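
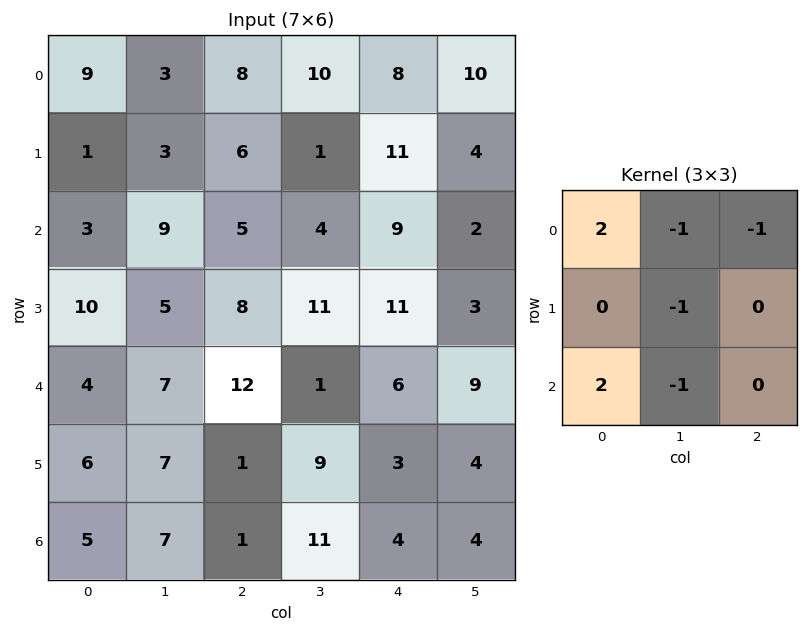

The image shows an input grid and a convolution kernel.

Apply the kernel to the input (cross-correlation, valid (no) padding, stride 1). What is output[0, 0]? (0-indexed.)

The receptive field on the input at this output position is [9 3 8 / 1 3 6 / 3 9 5]. Elementwise product with the kernel and sum: 9·2 + 3·-1 + 8·-1 + 3·-1 + 3·2 + 9·-1.

1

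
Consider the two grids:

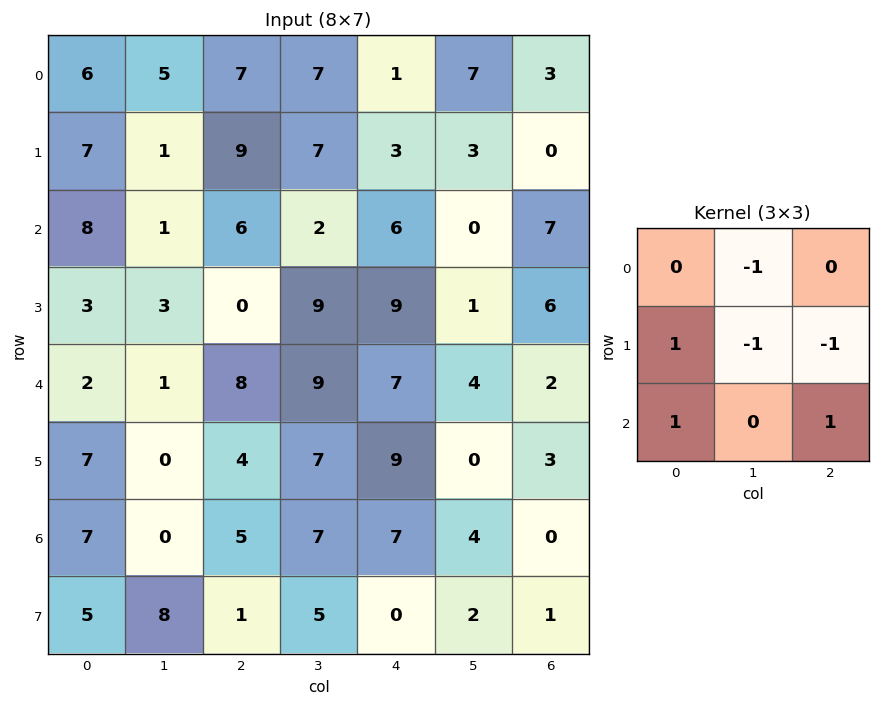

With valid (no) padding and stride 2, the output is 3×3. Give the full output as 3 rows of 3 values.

6 4 6
9 -5 11
14 -9 9

Output[0,0]: The receptive field on the input at this output position is [6 5 7 / 7 1 9 / 8 1 6]. Elementwise product with the kernel and sum: 5·-1 + 7·1 + 1·-1 + 9·-1 + 8·1 + 6·1.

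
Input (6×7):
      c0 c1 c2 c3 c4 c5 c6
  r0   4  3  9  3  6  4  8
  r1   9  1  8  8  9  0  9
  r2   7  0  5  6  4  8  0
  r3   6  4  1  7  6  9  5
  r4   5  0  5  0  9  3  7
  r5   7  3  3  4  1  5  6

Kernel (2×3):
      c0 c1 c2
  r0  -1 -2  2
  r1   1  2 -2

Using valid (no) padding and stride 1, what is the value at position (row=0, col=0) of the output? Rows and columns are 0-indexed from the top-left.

3

The receptive field on the input at this output position is [4 3 9 / 9 1 8]. Elementwise product with the kernel and sum: 4·-1 + 3·-2 + 9·2 + 9·1 + 1·2 + 8·-2.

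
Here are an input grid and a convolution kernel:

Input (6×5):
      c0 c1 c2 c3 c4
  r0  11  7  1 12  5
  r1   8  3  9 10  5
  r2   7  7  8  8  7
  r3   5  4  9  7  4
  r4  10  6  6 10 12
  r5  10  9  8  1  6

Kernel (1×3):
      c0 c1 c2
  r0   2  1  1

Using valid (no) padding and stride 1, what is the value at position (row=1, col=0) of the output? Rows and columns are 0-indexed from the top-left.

The receptive field on the input at this output position is [8 3 9]. Elementwise product with the kernel and sum: 8·2 + 3·1 + 9·1.

28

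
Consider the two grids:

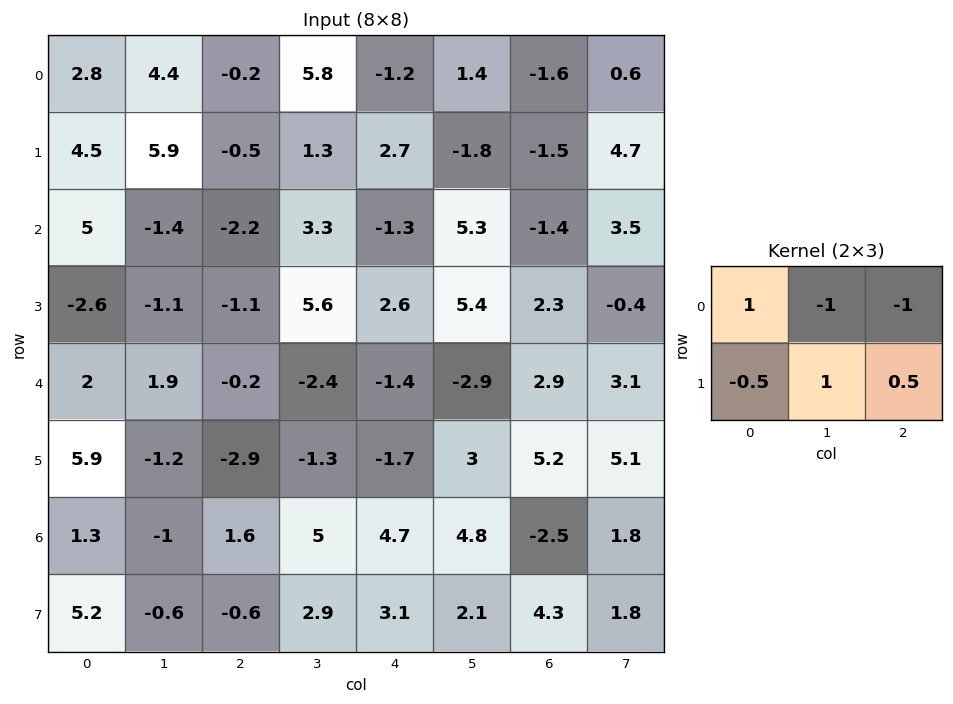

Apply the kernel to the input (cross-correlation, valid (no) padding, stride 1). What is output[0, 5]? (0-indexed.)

4.15

The receptive field on the input at this output position is [1.4 -1.6 0.6 / -1.8 -1.5 4.7]. Elementwise product with the kernel and sum: 1.4·1 + -1.6·-1 + 0.6·-1 + -1.8·-0.5 + -1.5·1 + 4.7·0.5.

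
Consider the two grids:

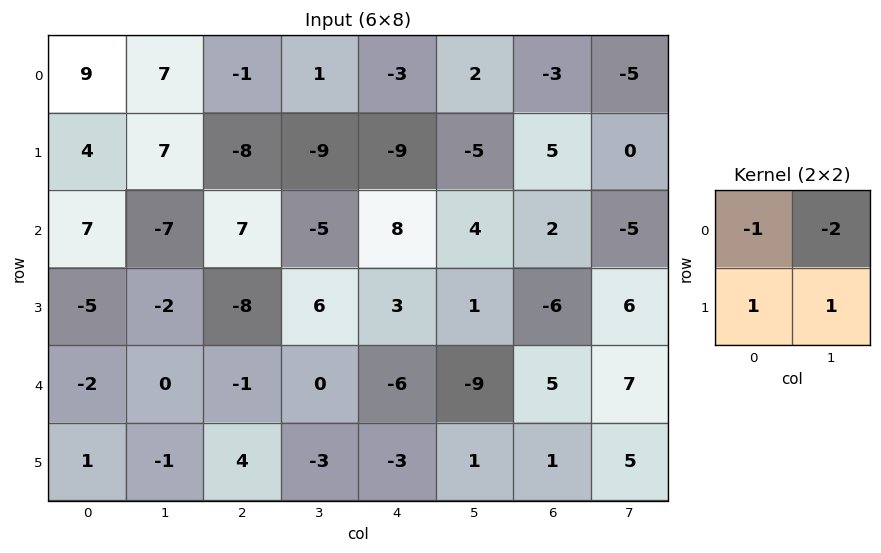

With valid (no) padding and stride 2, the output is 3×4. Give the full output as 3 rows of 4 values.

Output[0,0]: The receptive field on the input at this output position is [9 7 / 4 7]. Elementwise product with the kernel and sum: 9·-1 + 7·-2 + 4·1 + 7·1.

-12 -18 -15 18
0 1 -12 8
2 2 22 -13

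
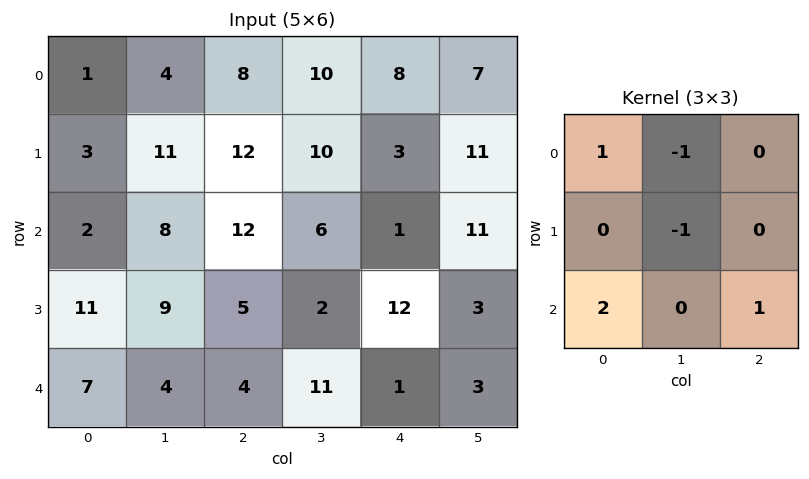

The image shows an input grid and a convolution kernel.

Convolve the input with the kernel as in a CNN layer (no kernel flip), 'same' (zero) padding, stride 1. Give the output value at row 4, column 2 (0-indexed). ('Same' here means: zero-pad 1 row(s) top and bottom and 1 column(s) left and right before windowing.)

The receptive field on the zero-padded input at this output position is [9 5 2 / 4 4 11 / 0 0 0]. Elementwise product with the kernel and sum: 9·1 + 5·-1 + 4·-1 + 0·2 + 0·1.

0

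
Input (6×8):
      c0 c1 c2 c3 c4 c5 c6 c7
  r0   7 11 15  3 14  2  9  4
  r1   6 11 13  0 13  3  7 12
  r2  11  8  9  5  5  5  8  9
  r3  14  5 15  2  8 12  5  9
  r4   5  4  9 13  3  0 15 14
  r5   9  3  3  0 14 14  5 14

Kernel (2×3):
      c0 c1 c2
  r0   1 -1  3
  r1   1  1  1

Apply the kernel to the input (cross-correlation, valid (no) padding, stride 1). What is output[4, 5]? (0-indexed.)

60

The receptive field on the input at this output position is [0 15 14 / 14 5 14]. Elementwise product with the kernel and sum: 0·1 + 15·-1 + 14·3 + 14·1 + 5·1 + 14·1.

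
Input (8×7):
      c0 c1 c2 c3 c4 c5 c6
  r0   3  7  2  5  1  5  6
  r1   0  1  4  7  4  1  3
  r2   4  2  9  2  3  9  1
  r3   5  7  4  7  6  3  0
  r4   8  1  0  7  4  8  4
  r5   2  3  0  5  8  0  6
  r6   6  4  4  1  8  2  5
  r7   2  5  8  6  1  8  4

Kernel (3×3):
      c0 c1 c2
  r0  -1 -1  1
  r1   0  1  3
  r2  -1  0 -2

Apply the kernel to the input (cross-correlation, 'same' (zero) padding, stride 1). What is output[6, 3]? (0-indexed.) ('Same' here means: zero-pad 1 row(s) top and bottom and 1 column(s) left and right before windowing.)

The receptive field on the zero-padded input at this output position is [0 5 8 / 4 1 8 / 8 6 1]. Elementwise product with the kernel and sum: 0·-1 + 5·-1 + 8·1 + 1·1 + 8·3 + 8·-1 + 1·-2.

18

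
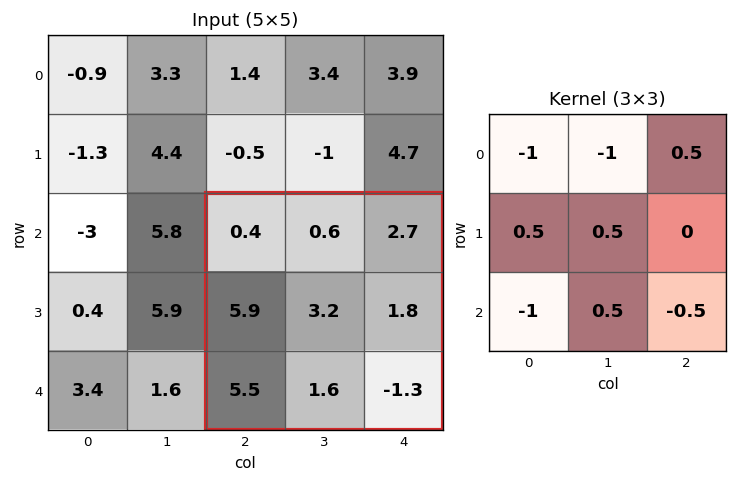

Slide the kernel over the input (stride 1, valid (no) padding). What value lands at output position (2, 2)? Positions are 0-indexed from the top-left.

The receptive field on the input at this output position is [0.4 0.6 2.7 / 5.9 3.2 1.8 / 5.5 1.6 -1.3]. Elementwise product with the kernel and sum: 0.4·-1 + 0.6·-1 + 2.7·0.5 + 5.9·0.5 + 3.2·0.5 + 5.5·-1 + 1.6·0.5 + -1.3·-0.5.

0.85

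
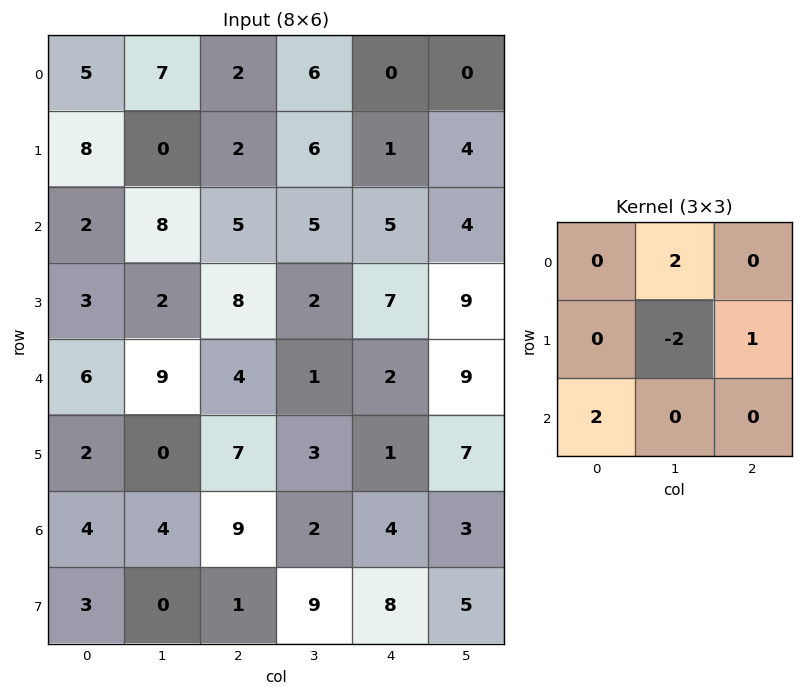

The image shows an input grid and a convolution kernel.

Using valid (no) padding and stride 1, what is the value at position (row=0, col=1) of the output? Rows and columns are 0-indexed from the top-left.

The receptive field on the input at this output position is [7 2 6 / 0 2 6 / 8 5 5]. Elementwise product with the kernel and sum: 2·2 + 2·-2 + 6·1 + 8·2.

22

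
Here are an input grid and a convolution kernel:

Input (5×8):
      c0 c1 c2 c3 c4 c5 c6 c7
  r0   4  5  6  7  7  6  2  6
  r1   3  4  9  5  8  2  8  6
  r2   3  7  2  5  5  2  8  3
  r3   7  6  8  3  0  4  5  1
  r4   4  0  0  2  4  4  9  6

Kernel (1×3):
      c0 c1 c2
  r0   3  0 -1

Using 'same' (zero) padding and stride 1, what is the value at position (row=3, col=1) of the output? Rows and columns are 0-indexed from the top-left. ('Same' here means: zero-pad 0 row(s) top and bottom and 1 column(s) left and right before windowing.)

The receptive field on the zero-padded input at this output position is [7 6 8]. Elementwise product with the kernel and sum: 7·3 + 8·-1.

13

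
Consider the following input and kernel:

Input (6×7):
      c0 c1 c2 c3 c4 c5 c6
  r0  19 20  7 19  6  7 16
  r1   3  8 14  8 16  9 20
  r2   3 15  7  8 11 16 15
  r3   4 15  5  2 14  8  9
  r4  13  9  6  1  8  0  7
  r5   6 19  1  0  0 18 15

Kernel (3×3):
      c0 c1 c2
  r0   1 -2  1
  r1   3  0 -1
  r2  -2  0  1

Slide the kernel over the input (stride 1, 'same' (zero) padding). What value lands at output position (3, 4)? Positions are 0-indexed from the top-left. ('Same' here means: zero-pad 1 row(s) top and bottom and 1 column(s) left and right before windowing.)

The receptive field on the zero-padded input at this output position is [8 11 16 / 2 14 8 / 1 8 0]. Elementwise product with the kernel and sum: 8·1 + 11·-2 + 16·1 + 2·3 + 8·-1 + 1·-2 + 0·1.

-2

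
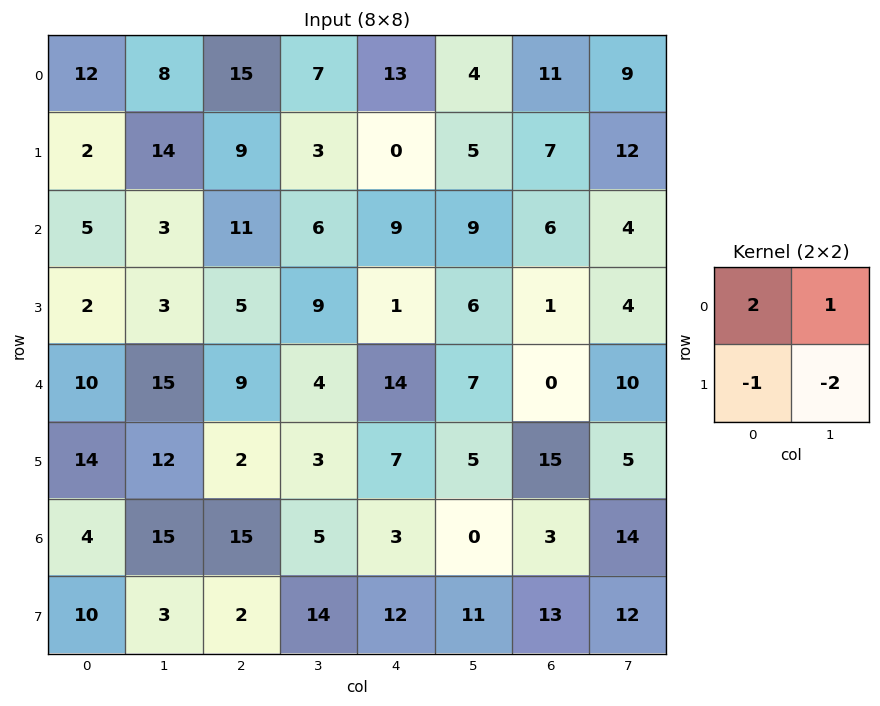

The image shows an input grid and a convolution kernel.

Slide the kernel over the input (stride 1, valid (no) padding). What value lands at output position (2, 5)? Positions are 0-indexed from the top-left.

16

The receptive field on the input at this output position is [9 6 / 6 1]. Elementwise product with the kernel and sum: 9·2 + 6·1 + 6·-1 + 1·-2.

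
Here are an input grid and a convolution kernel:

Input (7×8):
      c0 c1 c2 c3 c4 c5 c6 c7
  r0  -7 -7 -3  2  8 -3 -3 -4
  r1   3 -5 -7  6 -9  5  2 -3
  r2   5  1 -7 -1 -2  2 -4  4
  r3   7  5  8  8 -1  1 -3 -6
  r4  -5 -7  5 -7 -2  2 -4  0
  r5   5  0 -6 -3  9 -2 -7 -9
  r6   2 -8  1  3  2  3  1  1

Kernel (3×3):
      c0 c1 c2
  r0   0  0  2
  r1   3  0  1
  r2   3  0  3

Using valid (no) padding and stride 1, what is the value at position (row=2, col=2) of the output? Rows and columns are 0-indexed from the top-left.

28

The receptive field on the input at this output position is [-7 -1 -2 / 8 8 -1 / 5 -7 -2]. Elementwise product with the kernel and sum: -2·2 + 8·3 + -1·1 + 5·3 + -2·3.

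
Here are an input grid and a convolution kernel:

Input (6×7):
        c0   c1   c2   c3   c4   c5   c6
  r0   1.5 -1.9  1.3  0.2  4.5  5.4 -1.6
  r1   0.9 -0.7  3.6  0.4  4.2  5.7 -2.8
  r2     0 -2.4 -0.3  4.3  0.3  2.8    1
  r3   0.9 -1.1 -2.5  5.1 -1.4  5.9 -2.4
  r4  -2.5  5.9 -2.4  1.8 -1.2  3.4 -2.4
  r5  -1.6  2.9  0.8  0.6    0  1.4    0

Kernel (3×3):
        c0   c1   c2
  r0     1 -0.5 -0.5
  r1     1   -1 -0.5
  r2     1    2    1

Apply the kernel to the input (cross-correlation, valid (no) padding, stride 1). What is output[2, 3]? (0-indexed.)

9.1

The receptive field on the input at this output position is [4.3 0.3 2.8 / 5.1 -1.4 5.9 / 1.8 -1.2 3.4]. Elementwise product with the kernel and sum: 4.3·1 + 0.3·-0.5 + 2.8·-0.5 + 5.1·1 + -1.4·-1 + 5.9·-0.5 + 1.8·1 + -1.2·2 + 3.4·1.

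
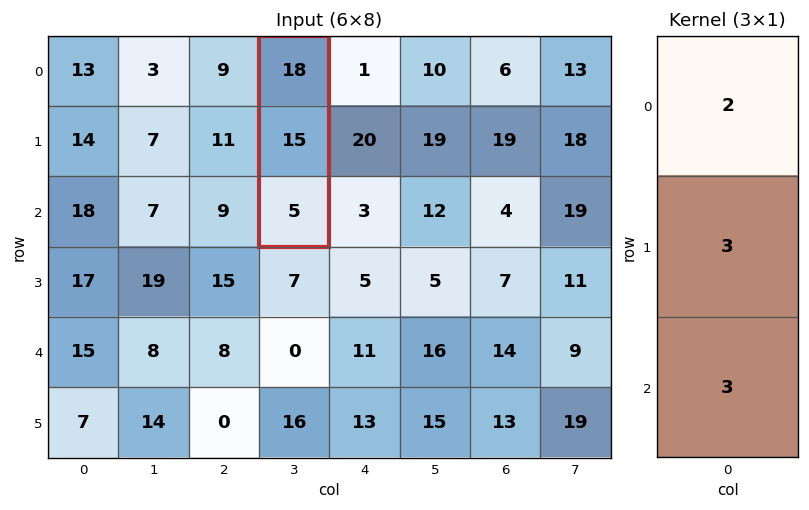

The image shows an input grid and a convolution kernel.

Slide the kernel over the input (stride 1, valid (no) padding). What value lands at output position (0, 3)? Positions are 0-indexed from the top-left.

96

The receptive field on the input at this output position is [18 / 15 / 5]. Elementwise product with the kernel and sum: 18·2 + 15·3 + 5·3.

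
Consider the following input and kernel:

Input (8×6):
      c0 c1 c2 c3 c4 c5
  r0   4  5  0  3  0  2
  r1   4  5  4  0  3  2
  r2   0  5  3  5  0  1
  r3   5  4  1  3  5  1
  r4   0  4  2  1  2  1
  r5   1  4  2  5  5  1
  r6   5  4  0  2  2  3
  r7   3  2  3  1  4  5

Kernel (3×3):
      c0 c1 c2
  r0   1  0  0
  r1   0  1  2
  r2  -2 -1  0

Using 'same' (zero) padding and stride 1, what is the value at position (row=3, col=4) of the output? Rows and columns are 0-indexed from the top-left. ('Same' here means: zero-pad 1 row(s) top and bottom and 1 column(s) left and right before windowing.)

The receptive field on the zero-padded input at this output position is [5 0 1 / 3 5 1 / 1 2 1]. Elementwise product with the kernel and sum: 5·1 + 5·1 + 1·2 + 1·-2 + 2·-1.

8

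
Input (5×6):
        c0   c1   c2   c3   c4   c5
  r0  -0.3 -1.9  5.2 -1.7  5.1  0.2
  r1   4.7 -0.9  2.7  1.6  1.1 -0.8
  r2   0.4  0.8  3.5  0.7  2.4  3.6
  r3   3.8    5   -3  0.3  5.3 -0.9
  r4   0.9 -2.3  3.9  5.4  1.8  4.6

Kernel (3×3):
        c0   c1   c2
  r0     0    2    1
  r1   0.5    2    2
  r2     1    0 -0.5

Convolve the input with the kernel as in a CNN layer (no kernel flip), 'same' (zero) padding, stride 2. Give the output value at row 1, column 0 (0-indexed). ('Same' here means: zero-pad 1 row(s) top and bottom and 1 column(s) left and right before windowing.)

8.4

The receptive field on the zero-padded input at this output position is [0 4.7 -0.9 / 0 0.4 0.8 / 0 3.8 5]. Elementwise product with the kernel and sum: 4.7·2 + -0.9·1 + 0·0.5 + 0.4·2 + 0.8·2 + 0·1 + 5·-0.5.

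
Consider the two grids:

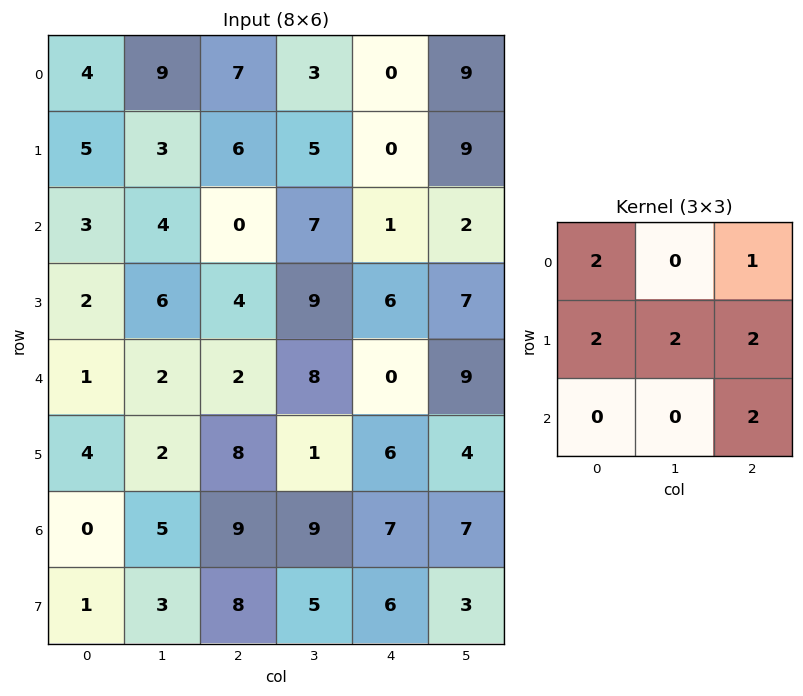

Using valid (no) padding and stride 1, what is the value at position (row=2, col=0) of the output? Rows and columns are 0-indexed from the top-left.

34

The receptive field on the input at this output position is [3 4 0 / 2 6 4 / 1 2 2]. Elementwise product with the kernel and sum: 3·2 + 0·1 + 2·2 + 6·2 + 4·2 + 2·2.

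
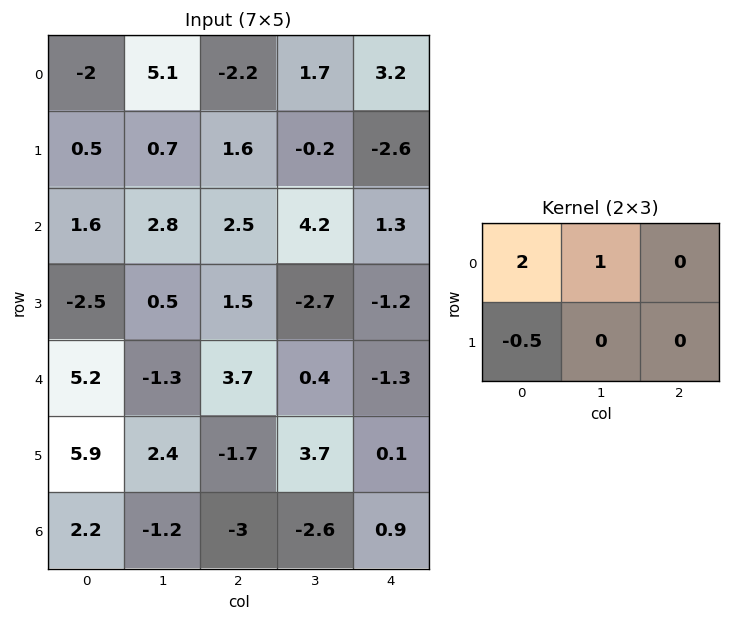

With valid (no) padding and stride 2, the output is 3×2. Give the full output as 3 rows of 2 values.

0.85 -3.5
7.25 8.45
6.15 8.65

Output[0,0]: The receptive field on the input at this output position is [-2 5.1 -2.2 / 0.5 0.7 1.6]. Elementwise product with the kernel and sum: -2·2 + 5.1·1 + 0.5·-0.5.
Output[0,1]: The receptive field on the input at this output position is [-2.2 1.7 3.2 / 1.6 -0.2 -2.6]. Elementwise product with the kernel and sum: -2.2·2 + 1.7·1 + 1.6·-0.5.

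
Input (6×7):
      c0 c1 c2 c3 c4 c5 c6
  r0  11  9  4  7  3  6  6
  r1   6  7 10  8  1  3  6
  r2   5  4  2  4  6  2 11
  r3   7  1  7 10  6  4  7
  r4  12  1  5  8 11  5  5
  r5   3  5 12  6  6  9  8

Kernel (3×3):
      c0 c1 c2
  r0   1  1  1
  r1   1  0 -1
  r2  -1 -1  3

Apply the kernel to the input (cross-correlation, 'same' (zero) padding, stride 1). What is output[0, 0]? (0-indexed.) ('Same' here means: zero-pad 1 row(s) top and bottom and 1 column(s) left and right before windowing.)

The receptive field on the zero-padded input at this output position is [0 0 0 / 0 11 9 / 0 6 7]. Elementwise product with the kernel and sum: 0·1 + 0·1 + 0·1 + 0·1 + 9·-1 + 0·-1 + 6·-1 + 7·3.

6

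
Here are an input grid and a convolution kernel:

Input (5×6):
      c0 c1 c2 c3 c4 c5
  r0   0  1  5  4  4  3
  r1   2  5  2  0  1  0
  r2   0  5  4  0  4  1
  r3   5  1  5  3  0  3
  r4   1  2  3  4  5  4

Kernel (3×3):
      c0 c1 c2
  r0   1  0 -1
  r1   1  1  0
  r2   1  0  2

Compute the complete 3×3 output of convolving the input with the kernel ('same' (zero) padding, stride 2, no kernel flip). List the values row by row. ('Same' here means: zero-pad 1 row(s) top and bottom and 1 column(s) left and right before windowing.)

Output[0,0]: The receptive field on the zero-padded input at this output position is [0 0 0 / 0 0 1 / 0 2 5]. Elementwise product with the kernel and sum: 0·1 + 0·-1 + 0·1 + 0·1 + 0·1 + 5·2.

10 11 8
-3 21 13
0 3 9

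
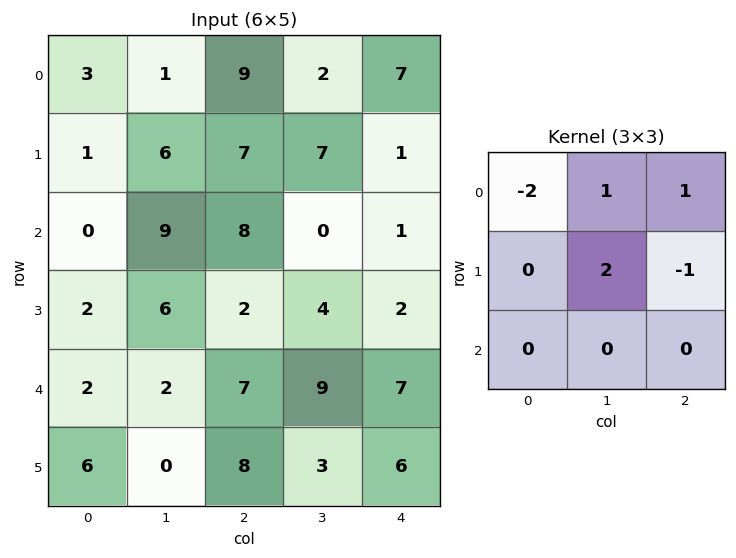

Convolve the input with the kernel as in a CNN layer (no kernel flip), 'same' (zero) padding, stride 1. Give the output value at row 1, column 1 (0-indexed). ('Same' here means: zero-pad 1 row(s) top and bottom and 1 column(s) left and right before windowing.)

9

The receptive field on the zero-padded input at this output position is [3 1 9 / 1 6 7 / 0 9 8]. Elementwise product with the kernel and sum: 3·-2 + 1·1 + 9·1 + 6·2 + 7·-1.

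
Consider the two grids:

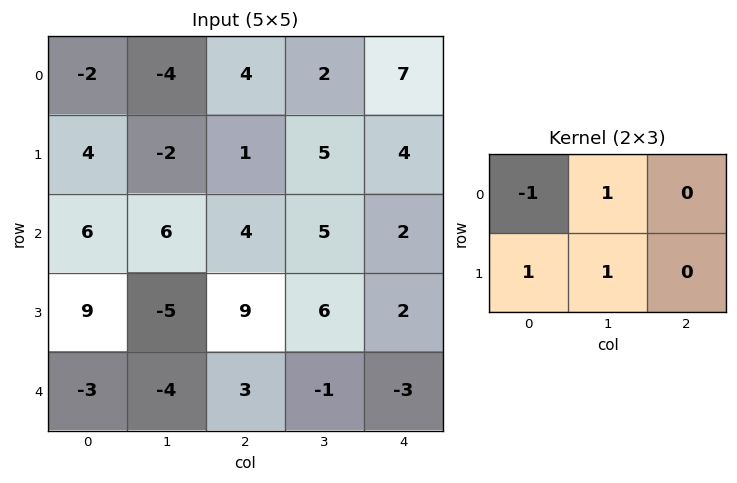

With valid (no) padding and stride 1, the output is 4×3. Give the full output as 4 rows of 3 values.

0 7 4
6 13 13
4 2 16
-21 13 -1

Output[0,0]: The receptive field on the input at this output position is [-2 -4 4 / 4 -2 1]. Elementwise product with the kernel and sum: -2·-1 + -4·1 + 4·1 + -2·1.
Output[0,1]: The receptive field on the input at this output position is [-4 4 2 / -2 1 5]. Elementwise product with the kernel and sum: -4·-1 + 4·1 + -2·1 + 1·1.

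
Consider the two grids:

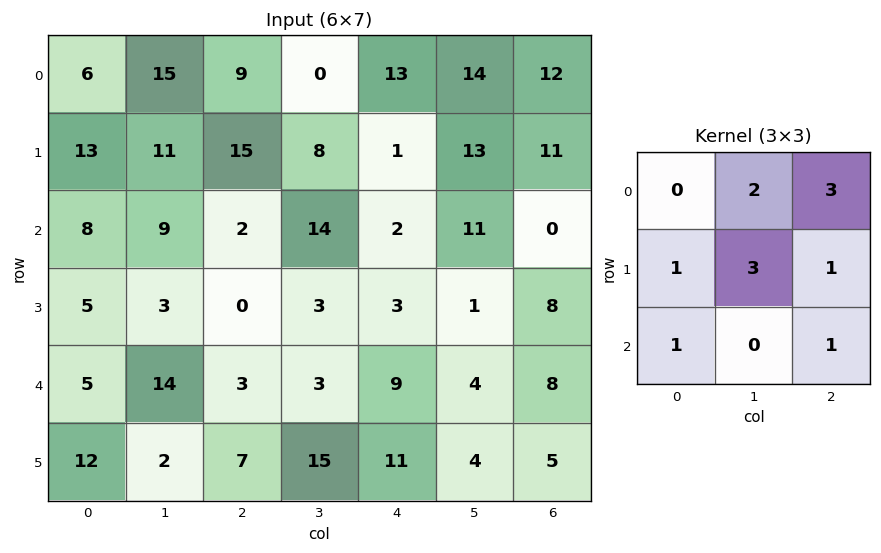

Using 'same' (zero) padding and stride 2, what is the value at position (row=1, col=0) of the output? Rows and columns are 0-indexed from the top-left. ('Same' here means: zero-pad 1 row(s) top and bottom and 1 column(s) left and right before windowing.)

95

The receptive field on the zero-padded input at this output position is [0 13 11 / 0 8 9 / 0 5 3]. Elementwise product with the kernel and sum: 13·2 + 11·3 + 0·1 + 8·3 + 9·1 + 0·1 + 3·1.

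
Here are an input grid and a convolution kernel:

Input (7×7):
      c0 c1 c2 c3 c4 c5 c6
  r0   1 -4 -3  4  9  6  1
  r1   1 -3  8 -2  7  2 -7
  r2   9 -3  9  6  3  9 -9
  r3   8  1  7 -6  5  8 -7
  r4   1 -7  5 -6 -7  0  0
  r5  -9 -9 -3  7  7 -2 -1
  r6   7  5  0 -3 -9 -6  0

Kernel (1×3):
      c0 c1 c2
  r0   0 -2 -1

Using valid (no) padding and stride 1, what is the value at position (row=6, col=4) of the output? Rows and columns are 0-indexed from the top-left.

12

The receptive field on the input at this output position is [-9 -6 0]. Elementwise product with the kernel and sum: -6·-2 + 0·-1.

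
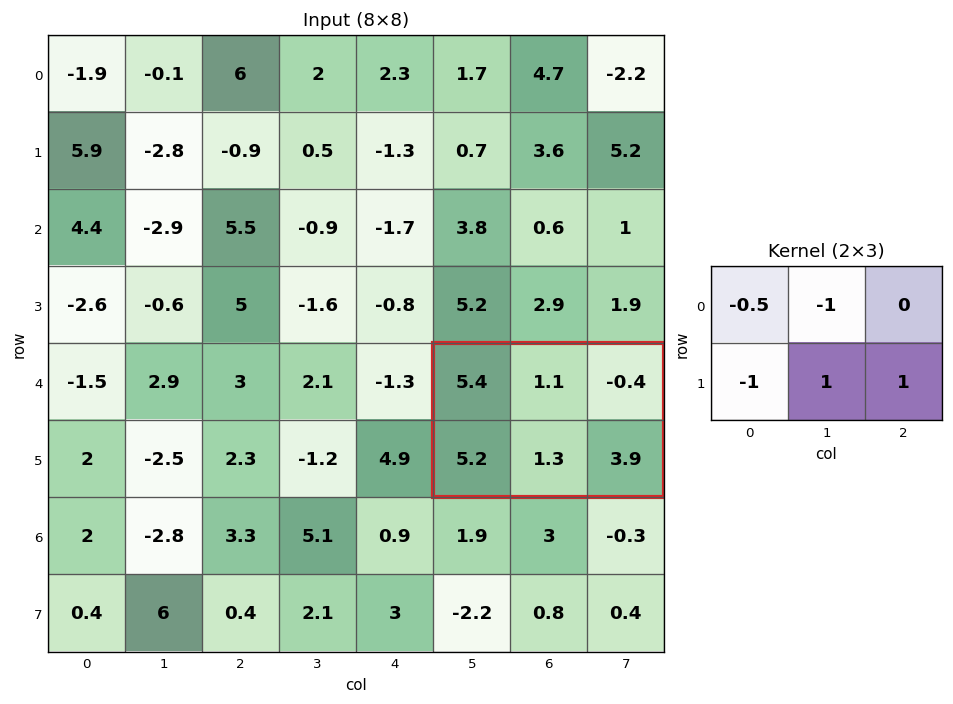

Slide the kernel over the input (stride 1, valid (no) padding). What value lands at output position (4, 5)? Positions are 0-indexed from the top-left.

-3.8

The receptive field on the input at this output position is [5.4 1.1 -0.4 / 5.2 1.3 3.9]. Elementwise product with the kernel and sum: 5.4·-0.5 + 1.1·-1 + 5.2·-1 + 1.3·1 + 3.9·1.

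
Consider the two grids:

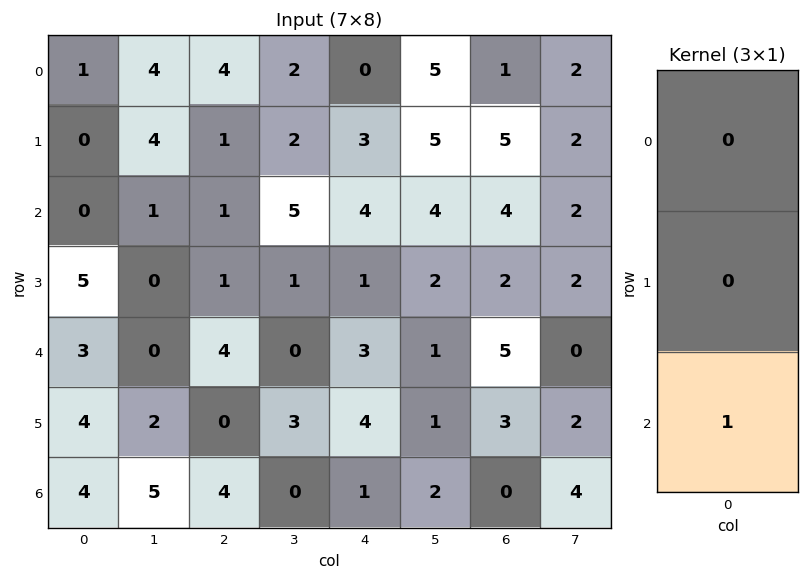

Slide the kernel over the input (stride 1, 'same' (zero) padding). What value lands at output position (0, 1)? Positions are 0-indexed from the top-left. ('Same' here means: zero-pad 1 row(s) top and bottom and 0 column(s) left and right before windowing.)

4

The receptive field on the zero-padded input at this output position is [0 / 4 / 4]. Elementwise product with the kernel and sum: 4·1.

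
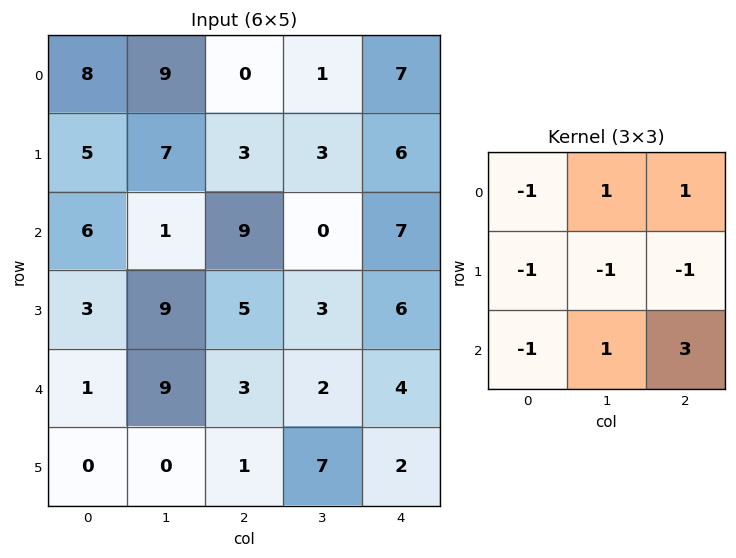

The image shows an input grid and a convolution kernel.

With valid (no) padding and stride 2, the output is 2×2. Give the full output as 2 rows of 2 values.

8 8
4 -5

Output[0,0]: The receptive field on the input at this output position is [8 9 0 / 5 7 3 / 6 1 9]. Elementwise product with the kernel and sum: 8·-1 + 9·1 + 0·1 + 5·-1 + 7·-1 + 3·-1 + 6·-1 + 1·1 + 9·3.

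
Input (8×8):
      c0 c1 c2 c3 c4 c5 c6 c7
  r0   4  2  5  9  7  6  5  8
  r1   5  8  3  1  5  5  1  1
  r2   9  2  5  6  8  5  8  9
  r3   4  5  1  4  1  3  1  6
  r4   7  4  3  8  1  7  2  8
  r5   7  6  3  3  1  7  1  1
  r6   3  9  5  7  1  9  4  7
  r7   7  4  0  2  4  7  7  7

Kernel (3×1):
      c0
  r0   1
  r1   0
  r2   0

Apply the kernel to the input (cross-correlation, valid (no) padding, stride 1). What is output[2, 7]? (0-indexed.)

The receptive field on the input at this output position is [9 / 6 / 8]. Elementwise product with the kernel and sum: 9·1.

9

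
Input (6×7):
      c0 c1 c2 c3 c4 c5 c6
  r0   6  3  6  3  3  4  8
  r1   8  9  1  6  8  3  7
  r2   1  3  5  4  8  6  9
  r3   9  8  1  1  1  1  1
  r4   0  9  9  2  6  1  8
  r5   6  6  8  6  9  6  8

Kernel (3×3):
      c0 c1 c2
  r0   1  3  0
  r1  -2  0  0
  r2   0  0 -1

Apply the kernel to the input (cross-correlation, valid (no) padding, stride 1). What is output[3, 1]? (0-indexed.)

The receptive field on the input at this output position is [8 1 1 / 9 9 2 / 6 8 6]. Elementwise product with the kernel and sum: 8·1 + 1·3 + 9·-2 + 6·-1.

-13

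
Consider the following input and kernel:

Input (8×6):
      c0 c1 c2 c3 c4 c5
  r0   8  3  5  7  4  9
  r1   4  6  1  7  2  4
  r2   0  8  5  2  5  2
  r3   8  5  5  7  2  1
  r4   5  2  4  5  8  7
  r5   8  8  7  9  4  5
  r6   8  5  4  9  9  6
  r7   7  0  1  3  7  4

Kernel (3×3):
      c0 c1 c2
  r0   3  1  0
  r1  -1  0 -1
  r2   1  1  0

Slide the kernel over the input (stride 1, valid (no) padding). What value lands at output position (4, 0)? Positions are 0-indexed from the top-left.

15

The receptive field on the input at this output position is [5 2 4 / 8 8 7 / 8 5 4]. Elementwise product with the kernel and sum: 5·3 + 2·1 + 8·-1 + 7·-1 + 8·1 + 5·1.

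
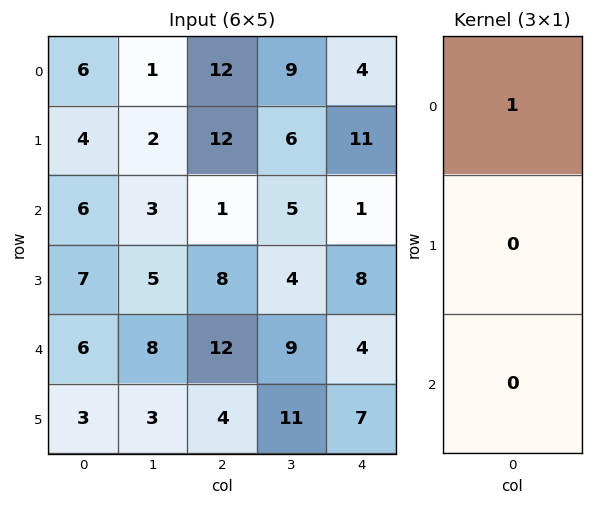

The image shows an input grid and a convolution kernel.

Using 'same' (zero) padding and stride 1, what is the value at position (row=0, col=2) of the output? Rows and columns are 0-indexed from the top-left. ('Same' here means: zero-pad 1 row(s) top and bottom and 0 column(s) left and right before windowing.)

0

The receptive field on the zero-padded input at this output position is [0 / 12 / 12]. Elementwise product with the kernel and sum: 0·1.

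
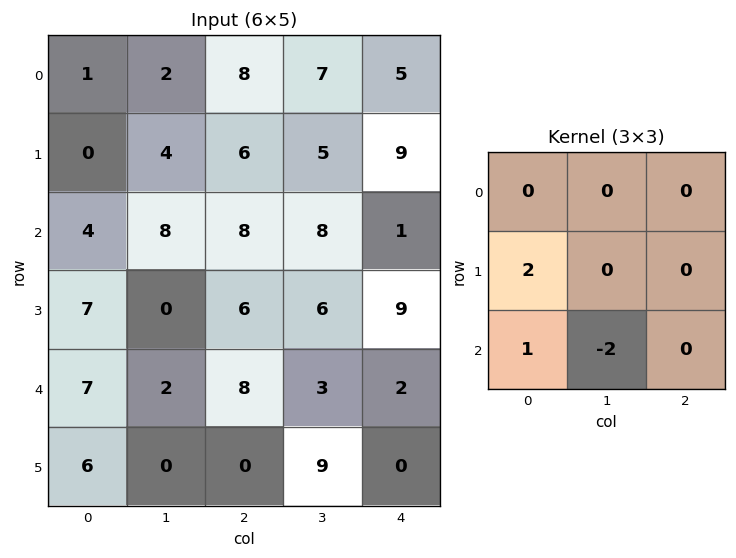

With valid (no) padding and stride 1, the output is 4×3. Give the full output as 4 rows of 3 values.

Output[0,0]: The receptive field on the input at this output position is [1 2 8 / 0 4 6 / 4 8 8]. Elementwise product with the kernel and sum: 0·2 + 4·1 + 8·-2.

-12 0 4
15 4 10
17 -14 14
20 4 -2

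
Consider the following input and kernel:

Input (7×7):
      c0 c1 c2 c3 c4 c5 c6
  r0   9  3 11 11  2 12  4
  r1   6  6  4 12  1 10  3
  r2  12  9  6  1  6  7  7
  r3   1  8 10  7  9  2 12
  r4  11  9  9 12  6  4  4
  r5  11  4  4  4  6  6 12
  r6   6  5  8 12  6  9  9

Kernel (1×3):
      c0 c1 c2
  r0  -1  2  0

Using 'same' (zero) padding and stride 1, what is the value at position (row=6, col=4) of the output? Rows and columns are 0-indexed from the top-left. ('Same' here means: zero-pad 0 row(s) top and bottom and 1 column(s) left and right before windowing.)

The receptive field on the zero-padded input at this output position is [12 6 9]. Elementwise product with the kernel and sum: 12·-1 + 6·2.

0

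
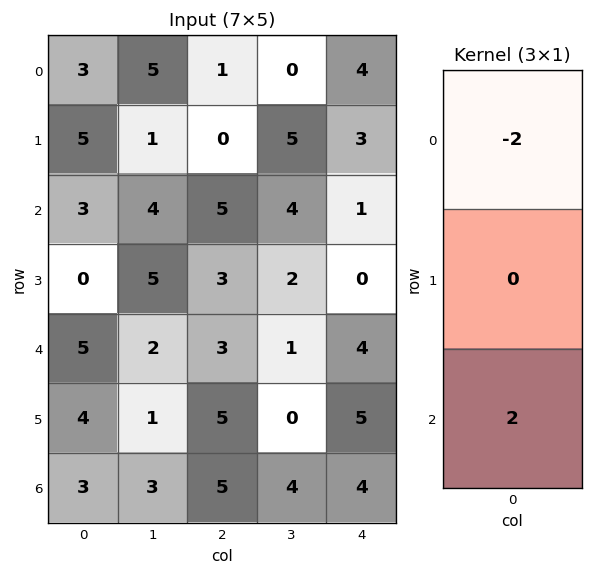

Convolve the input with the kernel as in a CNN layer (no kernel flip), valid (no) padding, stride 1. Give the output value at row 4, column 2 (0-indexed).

4

The receptive field on the input at this output position is [3 / 5 / 5]. Elementwise product with the kernel and sum: 3·-2 + 5·2.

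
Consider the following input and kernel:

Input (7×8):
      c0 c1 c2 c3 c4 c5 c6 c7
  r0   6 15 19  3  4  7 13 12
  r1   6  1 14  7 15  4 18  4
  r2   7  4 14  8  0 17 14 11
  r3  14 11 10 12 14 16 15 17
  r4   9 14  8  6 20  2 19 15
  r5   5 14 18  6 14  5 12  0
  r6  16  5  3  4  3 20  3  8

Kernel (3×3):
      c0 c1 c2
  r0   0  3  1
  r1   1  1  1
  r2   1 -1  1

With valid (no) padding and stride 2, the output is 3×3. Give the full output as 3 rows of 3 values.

102 55 68
64 82 147
101 78 42

Output[0,0]: The receptive field on the input at this output position is [6 15 19 / 6 1 14 / 7 4 14]. Elementwise product with the kernel and sum: 15·3 + 19·1 + 6·1 + 1·1 + 14·1 + 7·1 + 4·-1 + 14·1.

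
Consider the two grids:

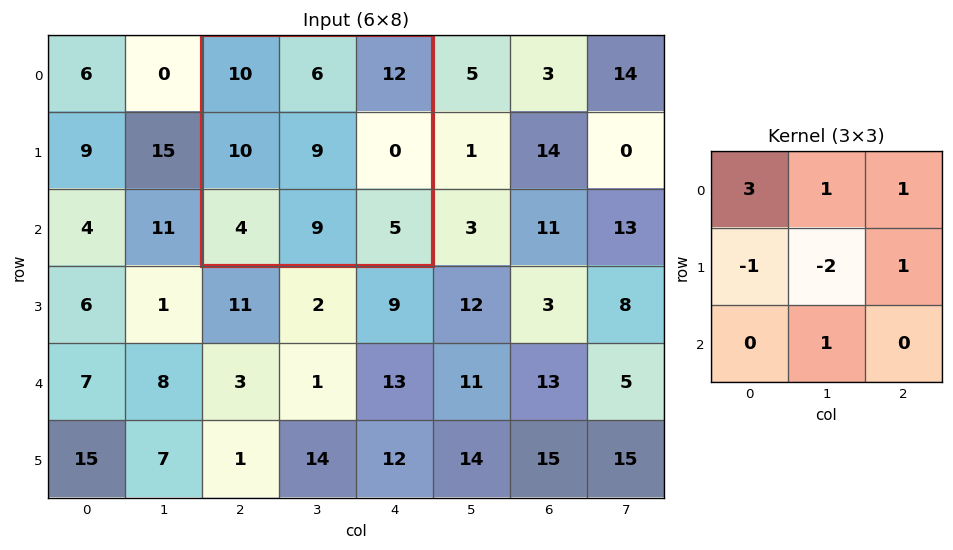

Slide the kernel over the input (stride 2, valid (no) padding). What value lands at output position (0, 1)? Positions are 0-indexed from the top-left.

29

The receptive field on the input at this output position is [10 6 12 / 10 9 0 / 4 9 5]. Elementwise product with the kernel and sum: 10·3 + 6·1 + 12·1 + 10·-1 + 9·-2 + 0·1 + 9·1.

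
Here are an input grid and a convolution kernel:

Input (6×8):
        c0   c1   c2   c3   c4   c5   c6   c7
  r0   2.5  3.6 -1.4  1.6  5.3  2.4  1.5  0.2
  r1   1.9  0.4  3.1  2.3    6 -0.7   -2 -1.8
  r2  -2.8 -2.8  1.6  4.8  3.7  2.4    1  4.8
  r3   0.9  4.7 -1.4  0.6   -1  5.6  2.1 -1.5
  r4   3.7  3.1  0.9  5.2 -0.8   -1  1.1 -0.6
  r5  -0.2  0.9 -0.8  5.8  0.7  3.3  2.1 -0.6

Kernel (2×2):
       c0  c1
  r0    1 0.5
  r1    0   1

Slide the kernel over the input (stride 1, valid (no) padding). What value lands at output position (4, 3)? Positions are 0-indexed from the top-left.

5.5

The receptive field on the input at this output position is [5.2 -0.8 / 5.8 0.7]. Elementwise product with the kernel and sum: 5.2·1 + -0.8·0.5 + 0.7·1.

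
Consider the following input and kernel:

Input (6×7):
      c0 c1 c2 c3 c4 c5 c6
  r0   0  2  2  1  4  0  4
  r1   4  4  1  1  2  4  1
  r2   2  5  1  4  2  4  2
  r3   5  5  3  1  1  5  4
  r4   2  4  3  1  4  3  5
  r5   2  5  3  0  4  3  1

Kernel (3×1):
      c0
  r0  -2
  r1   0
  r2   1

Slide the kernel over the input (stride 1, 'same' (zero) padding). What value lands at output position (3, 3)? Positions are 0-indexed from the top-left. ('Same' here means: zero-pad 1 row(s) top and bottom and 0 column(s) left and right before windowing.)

-7

The receptive field on the zero-padded input at this output position is [4 / 1 / 1]. Elementwise product with the kernel and sum: 4·-2 + 1·1.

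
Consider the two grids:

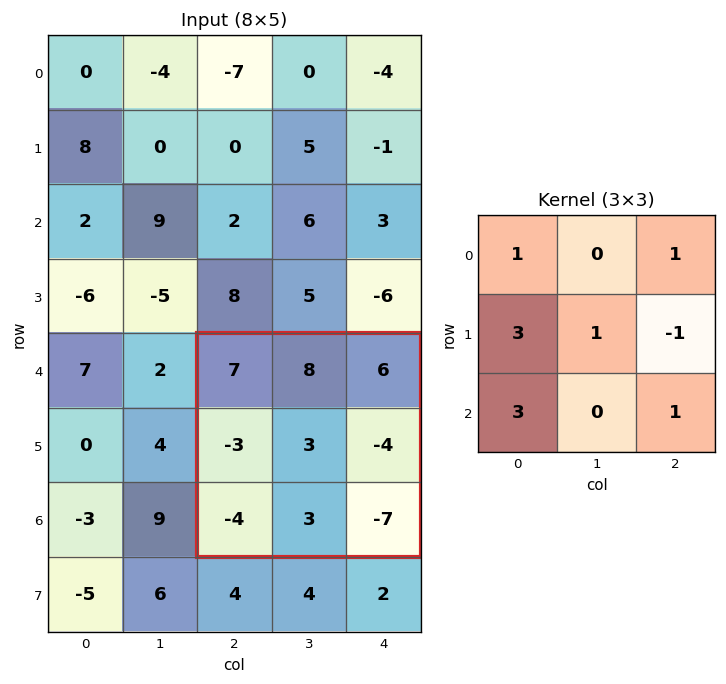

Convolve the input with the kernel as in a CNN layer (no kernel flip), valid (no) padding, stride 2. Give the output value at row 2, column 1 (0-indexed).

-8

The receptive field on the input at this output position is [7 8 6 / -3 3 -4 / -4 3 -7]. Elementwise product with the kernel and sum: 7·1 + 6·1 + -3·3 + 3·1 + -4·-1 + -4·3 + -7·1.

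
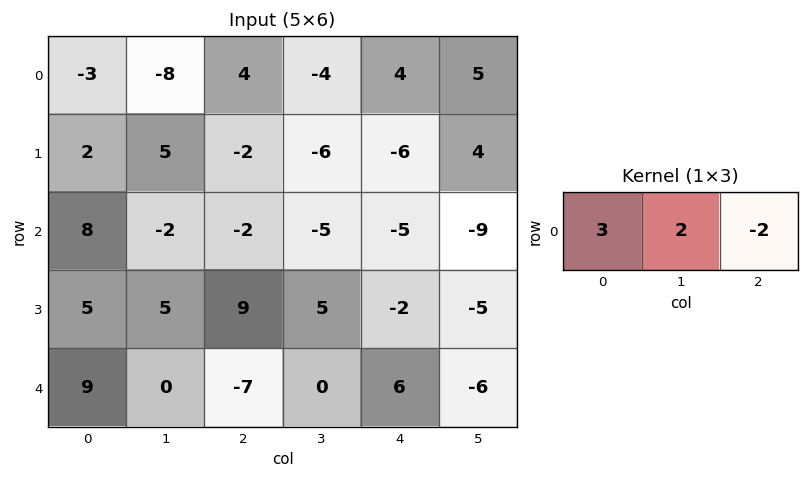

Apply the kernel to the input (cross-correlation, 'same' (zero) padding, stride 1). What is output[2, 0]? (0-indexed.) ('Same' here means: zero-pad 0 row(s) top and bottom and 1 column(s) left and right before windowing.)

20

The receptive field on the zero-padded input at this output position is [0 8 -2]. Elementwise product with the kernel and sum: 0·3 + 8·2 + -2·-2.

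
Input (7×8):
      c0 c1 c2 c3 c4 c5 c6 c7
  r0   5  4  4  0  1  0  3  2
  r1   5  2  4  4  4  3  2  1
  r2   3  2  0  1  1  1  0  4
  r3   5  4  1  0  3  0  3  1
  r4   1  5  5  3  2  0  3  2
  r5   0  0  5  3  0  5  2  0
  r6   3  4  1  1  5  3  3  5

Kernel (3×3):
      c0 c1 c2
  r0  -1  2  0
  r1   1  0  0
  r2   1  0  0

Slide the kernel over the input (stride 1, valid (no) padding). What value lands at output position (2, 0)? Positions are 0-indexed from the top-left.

7

The receptive field on the input at this output position is [3 2 0 / 5 4 1 / 1 5 5]. Elementwise product with the kernel and sum: 3·-1 + 2·2 + 5·1 + 1·1.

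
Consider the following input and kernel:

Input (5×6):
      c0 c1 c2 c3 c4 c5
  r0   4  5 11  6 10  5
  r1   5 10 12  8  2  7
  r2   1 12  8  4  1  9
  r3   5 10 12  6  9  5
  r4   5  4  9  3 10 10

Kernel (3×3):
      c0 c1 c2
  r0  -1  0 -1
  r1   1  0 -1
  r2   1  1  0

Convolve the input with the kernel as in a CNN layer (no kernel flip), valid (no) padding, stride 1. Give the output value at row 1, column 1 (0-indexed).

12

The receptive field on the input at this output position is [10 12 8 / 12 8 4 / 10 12 6]. Elementwise product with the kernel and sum: 10·-1 + 8·-1 + 12·1 + 4·-1 + 10·1 + 12·1.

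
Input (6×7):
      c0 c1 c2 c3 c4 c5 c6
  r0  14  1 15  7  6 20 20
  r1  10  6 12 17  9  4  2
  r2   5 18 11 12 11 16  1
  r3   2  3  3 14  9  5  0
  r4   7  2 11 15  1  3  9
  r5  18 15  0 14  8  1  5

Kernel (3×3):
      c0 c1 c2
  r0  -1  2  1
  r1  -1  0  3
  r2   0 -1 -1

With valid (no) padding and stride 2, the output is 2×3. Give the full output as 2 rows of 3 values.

0 -3 34
36 32 1

Output[0,0]: The receptive field on the input at this output position is [14 1 15 / 10 6 12 / 5 18 11]. Elementwise product with the kernel and sum: 14·-1 + 1·2 + 15·1 + 10·-1 + 12·3 + 18·-1 + 11·-1.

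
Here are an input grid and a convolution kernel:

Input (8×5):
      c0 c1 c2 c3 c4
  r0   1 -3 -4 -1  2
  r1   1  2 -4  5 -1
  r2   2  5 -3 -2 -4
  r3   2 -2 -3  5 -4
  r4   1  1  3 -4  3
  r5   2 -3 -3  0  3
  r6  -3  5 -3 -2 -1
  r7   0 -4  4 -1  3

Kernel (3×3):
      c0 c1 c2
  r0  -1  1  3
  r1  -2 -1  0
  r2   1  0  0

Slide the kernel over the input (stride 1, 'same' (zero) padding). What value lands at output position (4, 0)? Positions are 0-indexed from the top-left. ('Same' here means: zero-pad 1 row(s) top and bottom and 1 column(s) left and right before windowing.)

The receptive field on the zero-padded input at this output position is [0 2 -2 / 0 1 1 / 0 2 -3]. Elementwise product with the kernel and sum: 0·-1 + 2·1 + -2·3 + 0·-2 + 1·-1 + 0·1.

-5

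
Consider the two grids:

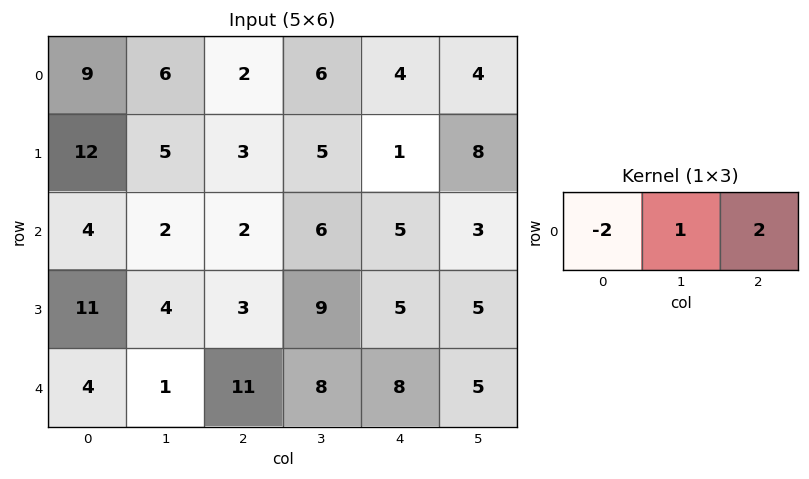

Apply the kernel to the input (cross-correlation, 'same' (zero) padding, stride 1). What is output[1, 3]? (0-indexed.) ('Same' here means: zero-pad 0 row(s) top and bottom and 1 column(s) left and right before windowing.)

1

The receptive field on the zero-padded input at this output position is [3 5 1]. Elementwise product with the kernel and sum: 3·-2 + 5·1 + 1·2.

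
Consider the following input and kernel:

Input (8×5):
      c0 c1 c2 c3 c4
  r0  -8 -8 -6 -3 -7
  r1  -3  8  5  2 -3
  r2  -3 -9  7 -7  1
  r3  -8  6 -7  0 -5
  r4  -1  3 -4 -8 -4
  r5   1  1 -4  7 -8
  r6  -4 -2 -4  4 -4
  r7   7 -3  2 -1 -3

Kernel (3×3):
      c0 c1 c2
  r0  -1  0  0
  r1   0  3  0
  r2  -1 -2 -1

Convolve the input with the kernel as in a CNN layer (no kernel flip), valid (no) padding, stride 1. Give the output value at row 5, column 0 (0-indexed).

The receptive field on the input at this output position is [1 1 -4 / -4 -2 -4 / 7 -3 2]. Elementwise product with the kernel and sum: 1·-1 + -2·3 + 7·-1 + -3·-2 + 2·-1.

-10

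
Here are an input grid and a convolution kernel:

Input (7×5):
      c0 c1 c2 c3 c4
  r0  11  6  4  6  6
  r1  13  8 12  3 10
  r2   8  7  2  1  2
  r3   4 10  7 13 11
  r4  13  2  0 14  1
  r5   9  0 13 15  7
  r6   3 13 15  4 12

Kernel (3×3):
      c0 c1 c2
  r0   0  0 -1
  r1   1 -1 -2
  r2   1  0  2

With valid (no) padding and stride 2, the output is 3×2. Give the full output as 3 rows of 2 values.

Output[0,0]: The receptive field on the input at this output position is [11 6 4 / 13 8 12 / 8 7 2]. Elementwise product with the kernel and sum: 4·-1 + 13·1 + 8·-1 + 12·-2 + 8·1 + 2·2.
Output[0,1]: The receptive field on the input at this output position is [4 6 6 / 12 3 10 / 2 1 2]. Elementwise product with the kernel and sum: 6·-1 + 12·1 + 3·-1 + 10·-2 + 2·1 + 2·2.

-11 -11
-9 -28
16 22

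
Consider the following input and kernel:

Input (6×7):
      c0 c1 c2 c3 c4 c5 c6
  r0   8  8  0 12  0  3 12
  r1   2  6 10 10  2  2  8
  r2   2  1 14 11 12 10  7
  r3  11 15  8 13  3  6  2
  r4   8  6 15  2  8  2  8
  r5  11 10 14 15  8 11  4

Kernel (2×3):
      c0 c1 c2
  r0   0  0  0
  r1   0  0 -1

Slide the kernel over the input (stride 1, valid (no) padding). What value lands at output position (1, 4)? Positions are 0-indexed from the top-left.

-7

The receptive field on the input at this output position is [2 2 8 / 12 10 7]. Elementwise product with the kernel and sum: 7·-1.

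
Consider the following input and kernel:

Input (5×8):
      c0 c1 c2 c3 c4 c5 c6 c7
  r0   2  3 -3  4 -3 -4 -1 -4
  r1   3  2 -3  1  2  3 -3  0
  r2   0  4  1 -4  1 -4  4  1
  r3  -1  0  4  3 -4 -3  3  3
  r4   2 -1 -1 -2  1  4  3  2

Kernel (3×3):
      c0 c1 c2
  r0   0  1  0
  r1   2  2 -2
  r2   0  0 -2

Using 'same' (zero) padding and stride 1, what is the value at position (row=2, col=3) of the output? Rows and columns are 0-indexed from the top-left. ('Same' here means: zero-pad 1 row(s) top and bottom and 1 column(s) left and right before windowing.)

1

The receptive field on the zero-padded input at this output position is [-3 1 2 / 1 -4 1 / 4 3 -4]. Elementwise product with the kernel and sum: 1·1 + 1·2 + -4·2 + 1·-2 + -4·-2.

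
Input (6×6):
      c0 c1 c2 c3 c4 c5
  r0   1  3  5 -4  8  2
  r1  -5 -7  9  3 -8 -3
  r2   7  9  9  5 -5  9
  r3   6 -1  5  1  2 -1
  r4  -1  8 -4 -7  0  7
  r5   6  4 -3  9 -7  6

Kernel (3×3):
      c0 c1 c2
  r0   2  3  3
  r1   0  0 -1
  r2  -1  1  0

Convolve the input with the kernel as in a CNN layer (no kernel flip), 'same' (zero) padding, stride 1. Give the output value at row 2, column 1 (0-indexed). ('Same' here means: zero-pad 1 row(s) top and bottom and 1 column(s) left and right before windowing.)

-20

The receptive field on the zero-padded input at this output position is [-5 -7 9 / 7 9 9 / 6 -1 5]. Elementwise product with the kernel and sum: -5·2 + -7·3 + 9·3 + 9·-1 + 6·-1 + -1·1.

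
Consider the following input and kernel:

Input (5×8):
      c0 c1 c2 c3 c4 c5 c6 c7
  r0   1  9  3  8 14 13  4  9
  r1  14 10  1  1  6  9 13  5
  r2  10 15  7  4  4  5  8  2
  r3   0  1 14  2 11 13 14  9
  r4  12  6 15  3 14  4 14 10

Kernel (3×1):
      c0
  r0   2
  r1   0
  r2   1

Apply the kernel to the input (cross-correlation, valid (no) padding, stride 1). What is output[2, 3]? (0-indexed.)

The receptive field on the input at this output position is [4 / 2 / 3]. Elementwise product with the kernel and sum: 4·2 + 3·1.

11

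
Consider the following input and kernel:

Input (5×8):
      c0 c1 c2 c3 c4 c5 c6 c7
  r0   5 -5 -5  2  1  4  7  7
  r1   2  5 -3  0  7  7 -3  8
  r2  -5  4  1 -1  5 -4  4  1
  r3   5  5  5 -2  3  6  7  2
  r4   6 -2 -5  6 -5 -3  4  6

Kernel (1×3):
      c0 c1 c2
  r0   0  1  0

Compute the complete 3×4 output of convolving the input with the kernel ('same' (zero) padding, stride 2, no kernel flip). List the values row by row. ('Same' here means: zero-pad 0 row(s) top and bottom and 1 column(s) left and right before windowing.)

Output[0,0]: The receptive field on the zero-padded input at this output position is [0 5 -5]. Elementwise product with the kernel and sum: 5·1.

5 -5 1 7
-5 1 5 4
6 -5 -5 4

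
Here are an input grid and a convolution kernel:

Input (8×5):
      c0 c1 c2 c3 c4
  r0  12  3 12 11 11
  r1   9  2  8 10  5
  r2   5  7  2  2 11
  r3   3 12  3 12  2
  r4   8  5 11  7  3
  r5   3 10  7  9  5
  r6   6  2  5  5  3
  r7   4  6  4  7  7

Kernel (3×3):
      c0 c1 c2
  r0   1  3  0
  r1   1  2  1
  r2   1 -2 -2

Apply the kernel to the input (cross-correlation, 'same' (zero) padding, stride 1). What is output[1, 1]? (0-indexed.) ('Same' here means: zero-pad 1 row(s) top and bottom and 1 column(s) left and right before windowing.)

29

The receptive field on the zero-padded input at this output position is [12 3 12 / 9 2 8 / 5 7 2]. Elementwise product with the kernel and sum: 12·1 + 3·3 + 9·1 + 2·2 + 8·1 + 5·1 + 7·-2 + 2·-2.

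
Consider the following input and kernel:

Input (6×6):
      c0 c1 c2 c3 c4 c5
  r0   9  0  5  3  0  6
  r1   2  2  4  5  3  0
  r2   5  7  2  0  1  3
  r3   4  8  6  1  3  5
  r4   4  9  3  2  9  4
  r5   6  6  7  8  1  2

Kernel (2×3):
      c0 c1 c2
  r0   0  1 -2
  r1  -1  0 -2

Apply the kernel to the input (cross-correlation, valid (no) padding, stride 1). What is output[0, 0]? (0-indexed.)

The receptive field on the input at this output position is [9 0 5 / 2 2 4]. Elementwise product with the kernel and sum: 0·1 + 5·-2 + 2·-1 + 4·-2.

-20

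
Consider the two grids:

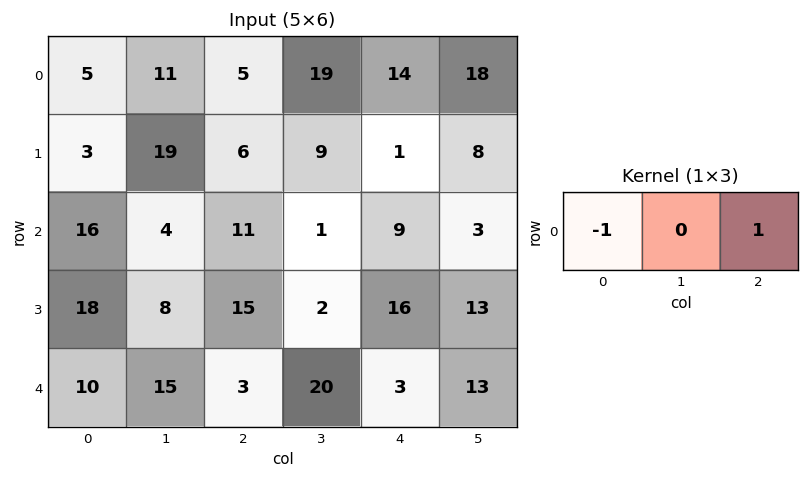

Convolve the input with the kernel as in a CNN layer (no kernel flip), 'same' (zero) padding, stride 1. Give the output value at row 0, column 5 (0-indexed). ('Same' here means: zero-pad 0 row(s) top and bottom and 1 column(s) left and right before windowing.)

-14

The receptive field on the zero-padded input at this output position is [14 18 0]. Elementwise product with the kernel and sum: 14·-1 + 0·1.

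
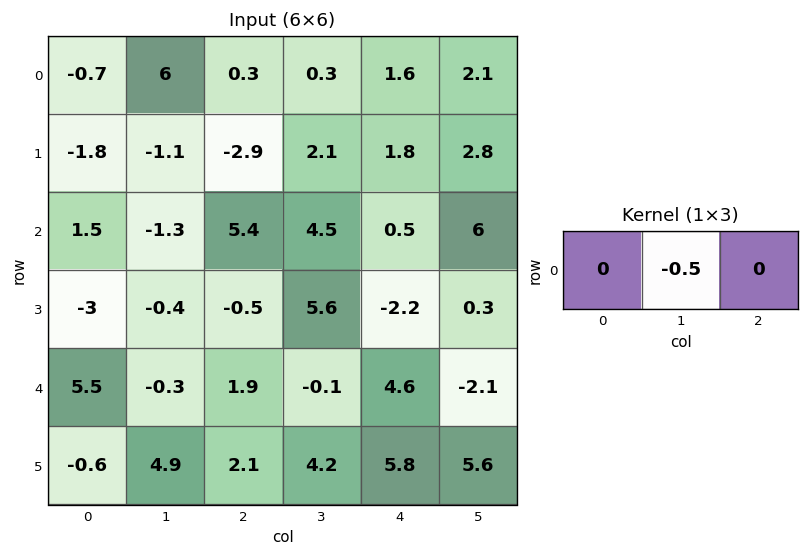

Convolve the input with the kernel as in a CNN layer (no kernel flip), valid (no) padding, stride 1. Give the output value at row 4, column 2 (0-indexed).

The receptive field on the input at this output position is [1.9 -0.1 4.6]. Elementwise product with the kernel and sum: -0.1·-0.5.

0.05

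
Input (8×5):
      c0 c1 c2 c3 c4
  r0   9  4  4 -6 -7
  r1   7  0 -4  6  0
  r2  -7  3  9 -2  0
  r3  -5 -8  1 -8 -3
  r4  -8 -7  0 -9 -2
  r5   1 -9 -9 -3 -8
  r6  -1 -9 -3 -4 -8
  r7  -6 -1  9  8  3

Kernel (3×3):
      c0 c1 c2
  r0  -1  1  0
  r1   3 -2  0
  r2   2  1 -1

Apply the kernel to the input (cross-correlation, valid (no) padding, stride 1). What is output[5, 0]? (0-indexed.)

-17

The receptive field on the input at this output position is [1 -9 -9 / -1 -9 -3 / -6 -1 9]. Elementwise product with the kernel and sum: 1·-1 + -9·1 + -1·3 + -9·-2 + -6·2 + -1·1 + 9·-1.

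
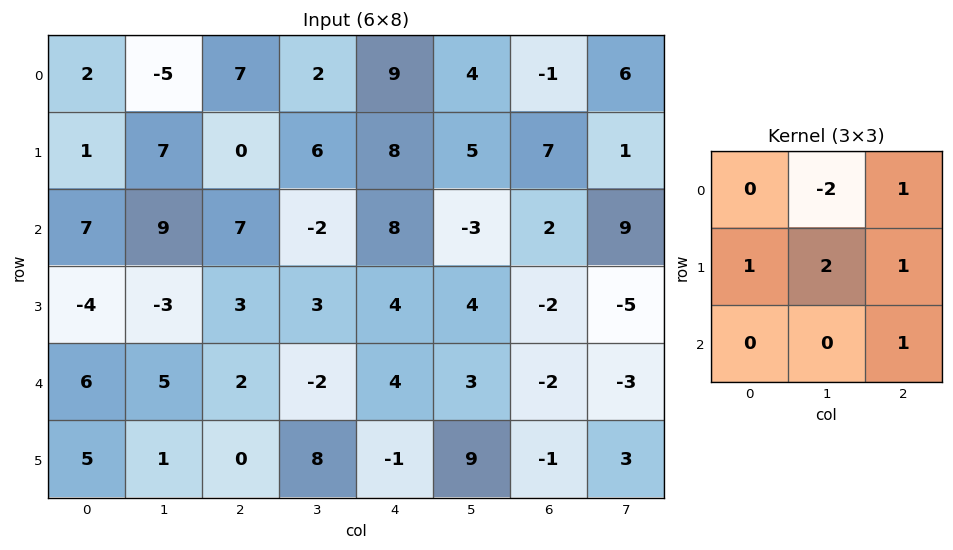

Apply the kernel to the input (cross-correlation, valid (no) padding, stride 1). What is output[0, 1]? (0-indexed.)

The receptive field on the input at this output position is [-5 7 2 / 7 0 6 / 9 7 -2]. Elementwise product with the kernel and sum: 7·-2 + 2·1 + 7·1 + 0·2 + 6·1 + -2·1.

-1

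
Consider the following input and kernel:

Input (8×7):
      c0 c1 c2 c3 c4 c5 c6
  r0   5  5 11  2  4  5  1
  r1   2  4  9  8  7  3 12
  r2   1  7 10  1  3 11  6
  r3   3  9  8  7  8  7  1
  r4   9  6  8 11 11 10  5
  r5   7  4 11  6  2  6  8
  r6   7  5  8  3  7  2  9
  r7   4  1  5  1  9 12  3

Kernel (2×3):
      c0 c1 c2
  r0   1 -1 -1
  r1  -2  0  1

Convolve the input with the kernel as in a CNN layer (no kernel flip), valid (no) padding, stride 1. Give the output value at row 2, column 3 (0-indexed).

-20

The receptive field on the input at this output position is [1 3 11 / 7 8 7]. Elementwise product with the kernel and sum: 1·1 + 3·-1 + 11·-1 + 7·-2 + 7·1.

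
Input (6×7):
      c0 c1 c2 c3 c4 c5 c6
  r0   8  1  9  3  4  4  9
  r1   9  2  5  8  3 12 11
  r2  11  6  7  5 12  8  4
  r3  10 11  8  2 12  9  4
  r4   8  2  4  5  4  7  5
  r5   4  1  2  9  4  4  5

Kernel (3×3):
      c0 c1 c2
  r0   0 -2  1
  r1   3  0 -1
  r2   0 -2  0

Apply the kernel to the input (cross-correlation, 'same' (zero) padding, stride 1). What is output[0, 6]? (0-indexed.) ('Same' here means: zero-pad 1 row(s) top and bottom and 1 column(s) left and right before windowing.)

The receptive field on the zero-padded input at this output position is [0 0 0 / 4 9 0 / 12 11 0]. Elementwise product with the kernel and sum: 0·-2 + 0·1 + 4·3 + 0·-1 + 11·-2.

-10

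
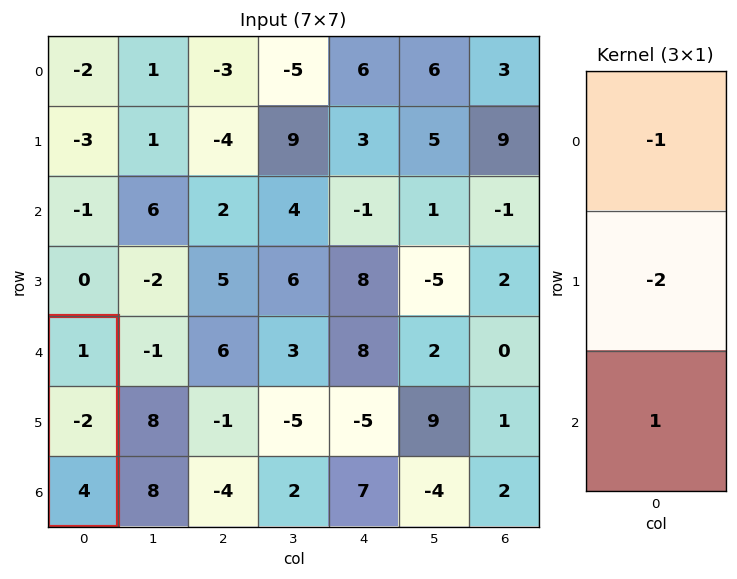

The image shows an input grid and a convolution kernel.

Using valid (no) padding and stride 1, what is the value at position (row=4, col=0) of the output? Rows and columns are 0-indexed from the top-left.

The receptive field on the input at this output position is [1 / -2 / 4]. Elementwise product with the kernel and sum: 1·-1 + -2·-2 + 4·1.

7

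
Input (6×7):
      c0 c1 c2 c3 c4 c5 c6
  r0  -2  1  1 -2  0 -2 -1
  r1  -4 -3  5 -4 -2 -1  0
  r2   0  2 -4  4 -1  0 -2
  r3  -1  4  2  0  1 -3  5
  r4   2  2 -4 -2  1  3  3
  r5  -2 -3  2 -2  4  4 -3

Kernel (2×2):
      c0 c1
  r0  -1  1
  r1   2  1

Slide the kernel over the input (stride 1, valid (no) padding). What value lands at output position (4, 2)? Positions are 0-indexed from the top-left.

The receptive field on the input at this output position is [-4 -2 / 2 -2]. Elementwise product with the kernel and sum: -4·-1 + -2·1 + 2·2 + -2·1.

4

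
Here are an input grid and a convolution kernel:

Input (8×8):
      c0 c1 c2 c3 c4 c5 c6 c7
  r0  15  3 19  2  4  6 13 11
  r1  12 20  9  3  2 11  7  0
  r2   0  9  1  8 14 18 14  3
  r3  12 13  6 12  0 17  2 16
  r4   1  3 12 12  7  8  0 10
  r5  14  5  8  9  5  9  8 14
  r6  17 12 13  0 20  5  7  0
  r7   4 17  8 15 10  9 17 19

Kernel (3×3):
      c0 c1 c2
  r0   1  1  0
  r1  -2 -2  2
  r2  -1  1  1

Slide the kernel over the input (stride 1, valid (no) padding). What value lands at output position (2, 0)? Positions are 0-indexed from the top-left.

The receptive field on the input at this output position is [0 9 1 / 12 13 6 / 1 3 12]. Elementwise product with the kernel and sum: 0·1 + 9·1 + 12·-2 + 13·-2 + 6·2 + 1·-1 + 3·1 + 12·1.

-15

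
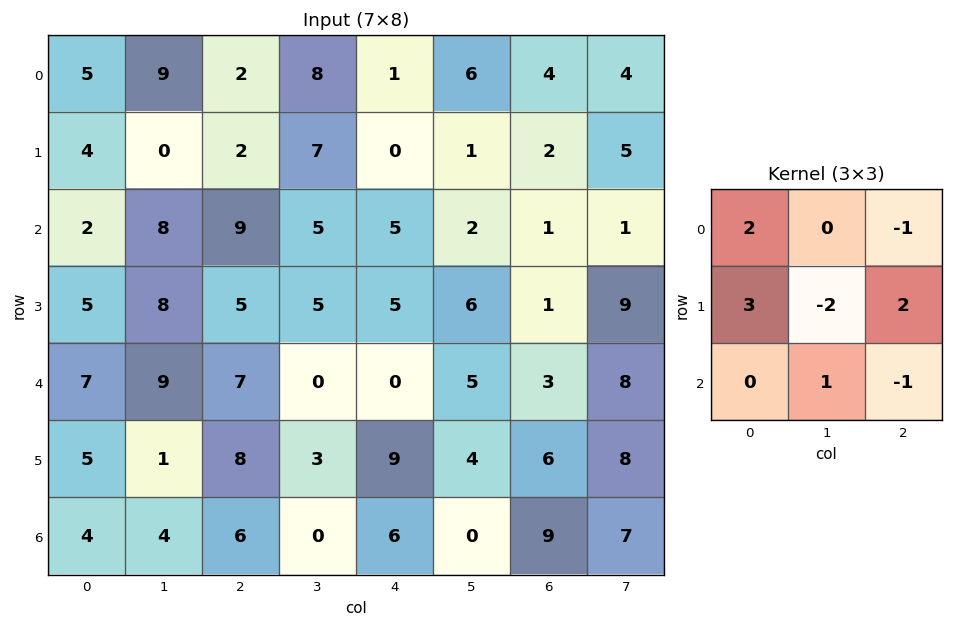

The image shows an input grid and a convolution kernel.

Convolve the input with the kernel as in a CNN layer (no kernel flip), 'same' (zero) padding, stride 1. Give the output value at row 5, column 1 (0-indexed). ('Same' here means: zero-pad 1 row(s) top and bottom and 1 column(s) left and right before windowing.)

34

The receptive field on the zero-padded input at this output position is [7 9 7 / 5 1 8 / 4 4 6]. Elementwise product with the kernel and sum: 7·2 + 7·-1 + 5·3 + 1·-2 + 8·2 + 4·1 + 6·-1.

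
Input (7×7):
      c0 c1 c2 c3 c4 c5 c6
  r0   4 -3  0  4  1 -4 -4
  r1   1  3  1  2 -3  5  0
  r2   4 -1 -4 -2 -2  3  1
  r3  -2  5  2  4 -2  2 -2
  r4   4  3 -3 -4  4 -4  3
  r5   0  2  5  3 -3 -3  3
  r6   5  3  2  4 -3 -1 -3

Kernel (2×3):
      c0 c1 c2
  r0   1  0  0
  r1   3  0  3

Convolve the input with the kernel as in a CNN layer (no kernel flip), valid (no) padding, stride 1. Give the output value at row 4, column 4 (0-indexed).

The receptive field on the input at this output position is [4 -4 3 / -3 -3 3]. Elementwise product with the kernel and sum: 4·1 + -3·3 + 3·3.

4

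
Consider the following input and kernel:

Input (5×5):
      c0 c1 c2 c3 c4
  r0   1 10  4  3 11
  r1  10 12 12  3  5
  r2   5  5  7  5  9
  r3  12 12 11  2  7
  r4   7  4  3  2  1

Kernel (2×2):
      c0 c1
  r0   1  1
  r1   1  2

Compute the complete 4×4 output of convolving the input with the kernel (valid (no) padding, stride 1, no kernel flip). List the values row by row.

45 50 25 27
37 43 32 31
46 46 27 30
39 33 20 13

Output[0,0]: The receptive field on the input at this output position is [1 10 / 10 12]. Elementwise product with the kernel and sum: 1·1 + 10·1 + 10·1 + 12·2.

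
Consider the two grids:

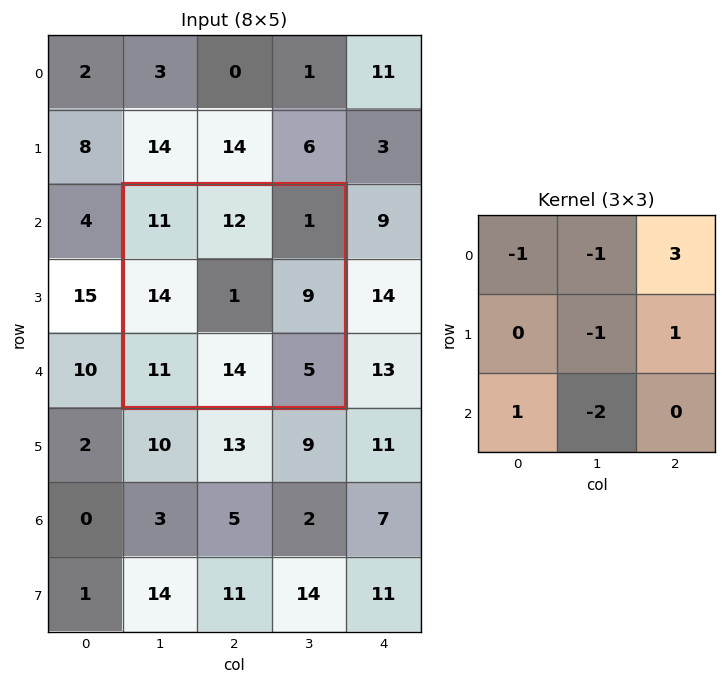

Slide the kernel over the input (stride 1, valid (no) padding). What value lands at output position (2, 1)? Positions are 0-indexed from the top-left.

The receptive field on the input at this output position is [11 12 1 / 14 1 9 / 11 14 5]. Elementwise product with the kernel and sum: 11·-1 + 12·-1 + 1·3 + 1·-1 + 9·1 + 11·1 + 14·-2.

-29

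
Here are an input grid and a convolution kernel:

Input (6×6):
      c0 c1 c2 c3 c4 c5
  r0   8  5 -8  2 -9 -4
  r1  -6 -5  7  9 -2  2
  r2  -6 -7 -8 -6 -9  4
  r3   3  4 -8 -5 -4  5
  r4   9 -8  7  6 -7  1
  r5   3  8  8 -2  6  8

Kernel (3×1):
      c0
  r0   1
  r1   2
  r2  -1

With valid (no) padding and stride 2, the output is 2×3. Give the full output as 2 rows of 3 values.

2 14 -4
-9 -31 -10

Output[0,0]: The receptive field on the input at this output position is [8 / -6 / -6]. Elementwise product with the kernel and sum: 8·1 + -6·2 + -6·-1.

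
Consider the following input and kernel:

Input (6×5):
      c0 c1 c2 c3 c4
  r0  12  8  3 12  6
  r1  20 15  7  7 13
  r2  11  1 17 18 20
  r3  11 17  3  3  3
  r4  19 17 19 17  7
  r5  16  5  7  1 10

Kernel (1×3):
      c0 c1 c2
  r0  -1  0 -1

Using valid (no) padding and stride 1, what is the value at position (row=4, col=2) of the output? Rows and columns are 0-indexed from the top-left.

-26

The receptive field on the input at this output position is [19 17 7]. Elementwise product with the kernel and sum: 19·-1 + 7·-1.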